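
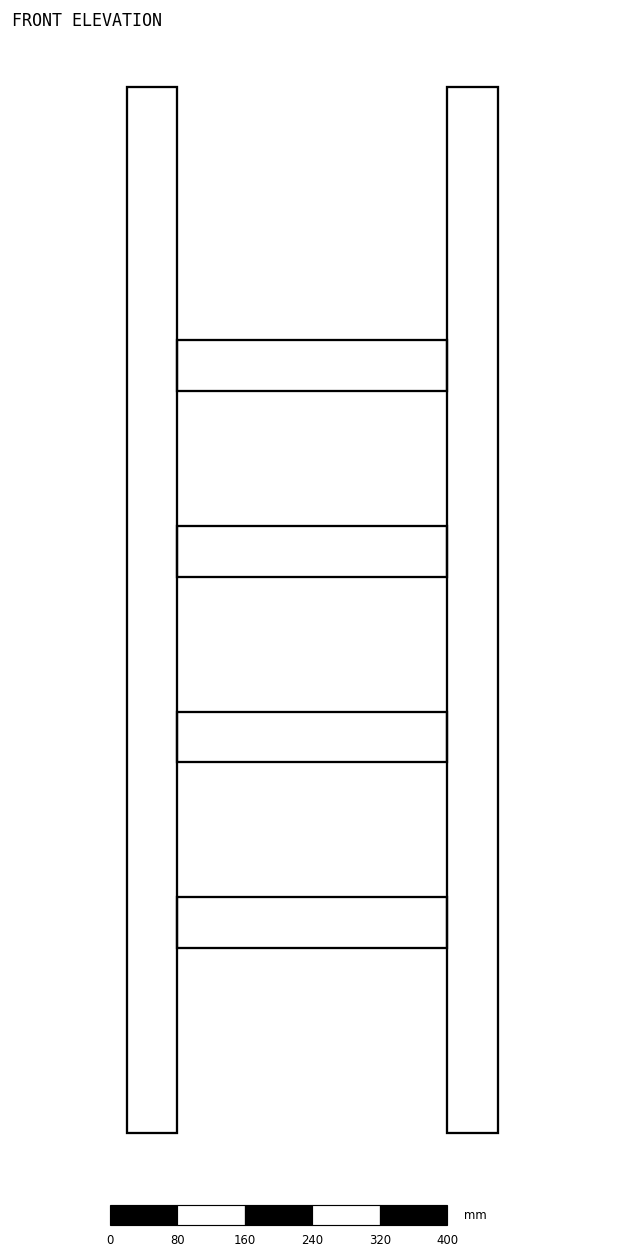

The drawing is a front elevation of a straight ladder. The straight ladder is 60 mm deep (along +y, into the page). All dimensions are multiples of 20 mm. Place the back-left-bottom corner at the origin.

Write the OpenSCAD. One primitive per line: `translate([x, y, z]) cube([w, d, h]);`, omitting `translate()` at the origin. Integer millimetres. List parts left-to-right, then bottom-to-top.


cube([60, 60, 1240]);
translate([60, 0, 220]) cube([320, 60, 60]);
translate([60, 0, 440]) cube([320, 60, 60]);
translate([60, 0, 660]) cube([320, 60, 60]);
translate([60, 0, 880]) cube([320, 60, 60]);
translate([380, 0, 0]) cube([60, 60, 1240]);


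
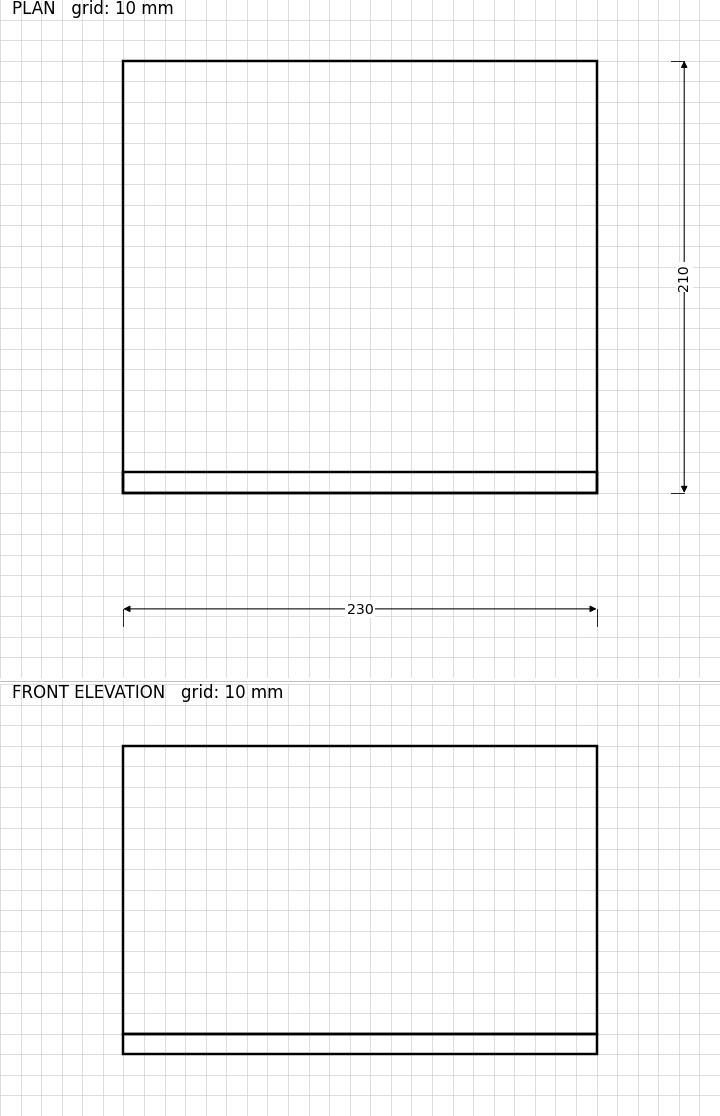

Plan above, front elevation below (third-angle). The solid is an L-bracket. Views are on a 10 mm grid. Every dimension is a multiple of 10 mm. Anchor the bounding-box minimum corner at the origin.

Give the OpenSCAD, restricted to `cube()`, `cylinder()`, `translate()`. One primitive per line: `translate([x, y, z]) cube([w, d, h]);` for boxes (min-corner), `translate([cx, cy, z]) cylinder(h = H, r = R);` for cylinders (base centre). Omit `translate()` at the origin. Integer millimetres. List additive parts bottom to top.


cube([230, 210, 10]);
translate([0, 0, 10]) cube([230, 10, 140]);


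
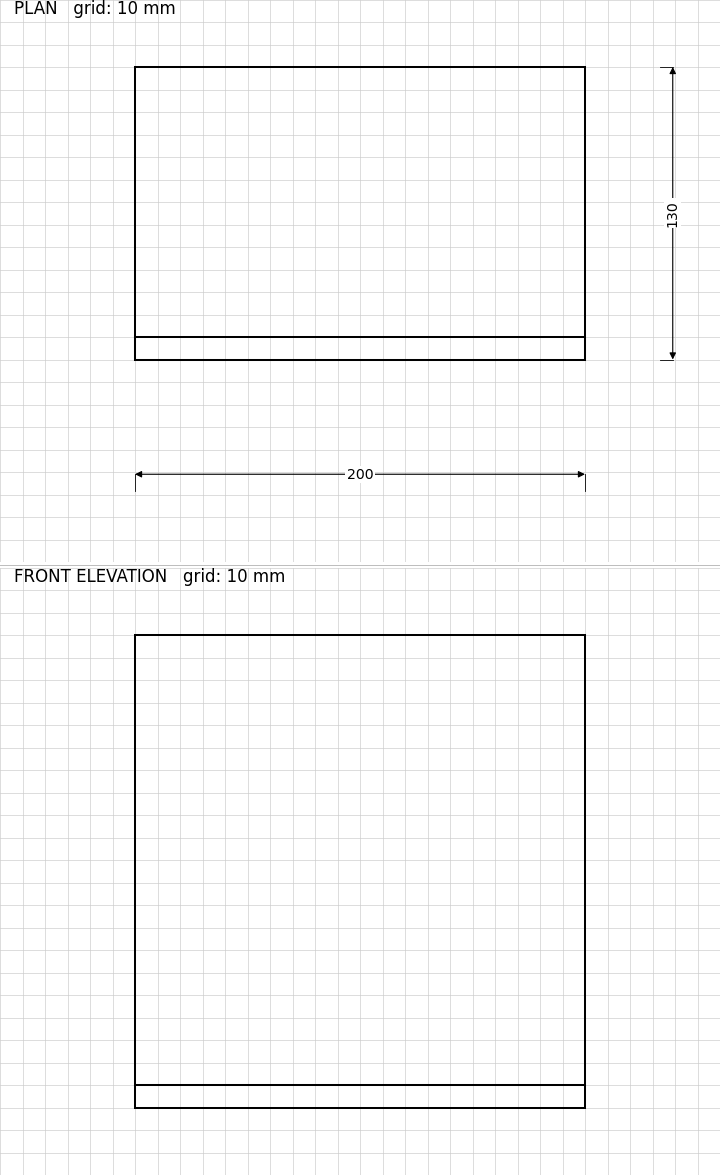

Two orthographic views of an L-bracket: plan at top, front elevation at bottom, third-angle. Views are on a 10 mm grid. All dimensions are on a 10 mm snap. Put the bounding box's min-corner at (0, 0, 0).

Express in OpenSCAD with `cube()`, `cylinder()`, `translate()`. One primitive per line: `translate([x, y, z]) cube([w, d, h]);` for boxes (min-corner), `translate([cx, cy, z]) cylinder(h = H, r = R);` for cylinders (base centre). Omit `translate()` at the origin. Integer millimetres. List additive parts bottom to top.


cube([200, 130, 10]);
translate([0, 0, 10]) cube([200, 10, 200]);


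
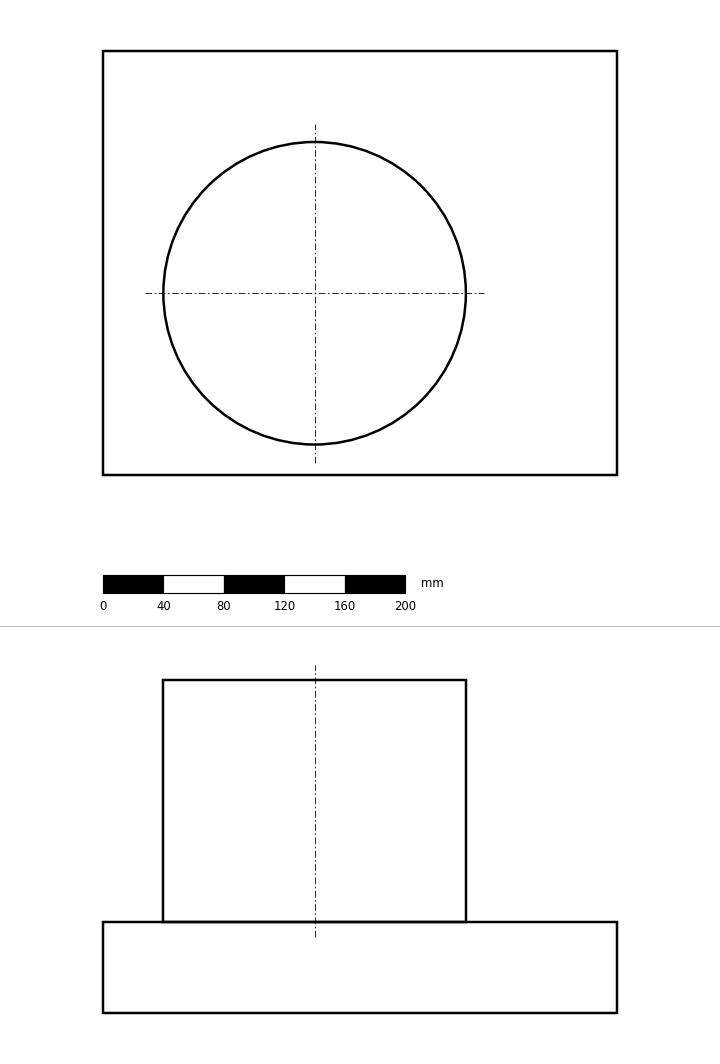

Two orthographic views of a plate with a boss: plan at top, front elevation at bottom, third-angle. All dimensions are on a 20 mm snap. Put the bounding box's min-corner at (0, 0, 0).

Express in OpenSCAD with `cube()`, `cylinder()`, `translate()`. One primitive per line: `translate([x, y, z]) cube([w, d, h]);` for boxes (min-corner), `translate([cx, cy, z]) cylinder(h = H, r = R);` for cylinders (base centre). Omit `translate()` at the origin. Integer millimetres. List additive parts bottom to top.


cube([340, 280, 60]);
translate([140, 120, 60]) cylinder(h = 160, r = 100);


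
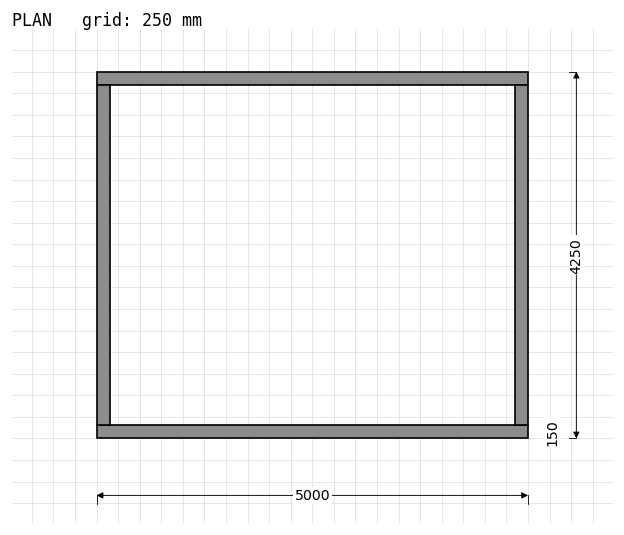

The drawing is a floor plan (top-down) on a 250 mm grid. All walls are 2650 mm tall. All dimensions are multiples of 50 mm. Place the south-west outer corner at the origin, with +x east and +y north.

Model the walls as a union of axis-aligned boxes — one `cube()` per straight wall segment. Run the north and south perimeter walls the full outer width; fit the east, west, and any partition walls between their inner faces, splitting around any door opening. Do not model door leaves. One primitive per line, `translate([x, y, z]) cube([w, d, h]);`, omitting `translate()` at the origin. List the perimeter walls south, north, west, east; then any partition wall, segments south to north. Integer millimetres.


cube([5000, 150, 2650]);
translate([0, 4100, 0]) cube([5000, 150, 2650]);
translate([0, 150, 0]) cube([150, 3950, 2650]);
translate([4850, 150, 0]) cube([150, 3950, 2650]);


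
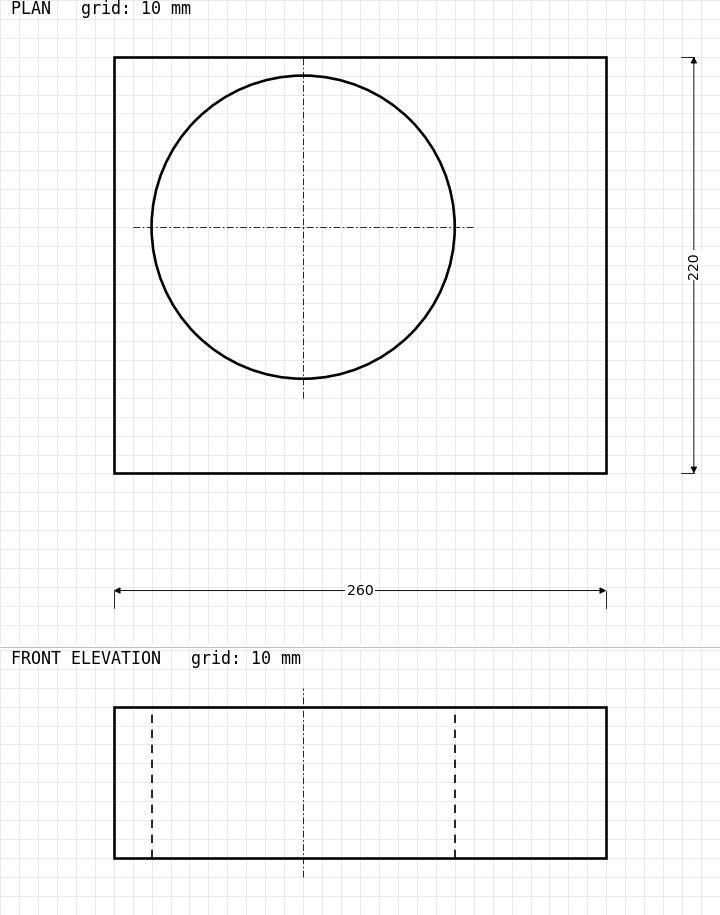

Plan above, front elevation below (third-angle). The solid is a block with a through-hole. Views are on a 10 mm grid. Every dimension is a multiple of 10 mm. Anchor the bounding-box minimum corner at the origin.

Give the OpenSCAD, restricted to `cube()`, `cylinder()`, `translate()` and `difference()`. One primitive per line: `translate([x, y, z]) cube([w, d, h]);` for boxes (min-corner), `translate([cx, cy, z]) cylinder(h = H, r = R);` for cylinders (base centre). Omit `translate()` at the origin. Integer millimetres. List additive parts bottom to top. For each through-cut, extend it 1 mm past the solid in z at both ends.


difference() {
  cube([260, 220, 80]);
  translate([100, 130, -1]) cylinder(h = 82, r = 80);
}


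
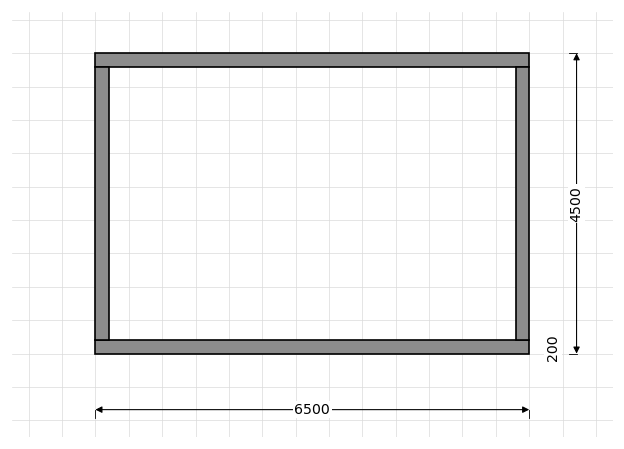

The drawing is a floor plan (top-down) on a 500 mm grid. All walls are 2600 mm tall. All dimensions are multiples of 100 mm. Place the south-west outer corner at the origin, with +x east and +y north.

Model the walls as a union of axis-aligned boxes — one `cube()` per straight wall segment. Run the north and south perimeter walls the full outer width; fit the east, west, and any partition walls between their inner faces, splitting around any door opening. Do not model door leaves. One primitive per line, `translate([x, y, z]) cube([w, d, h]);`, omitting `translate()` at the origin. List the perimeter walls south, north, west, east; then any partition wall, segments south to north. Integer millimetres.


cube([6500, 200, 2600]);
translate([0, 4300, 0]) cube([6500, 200, 2600]);
translate([0, 200, 0]) cube([200, 4100, 2600]);
translate([6300, 200, 0]) cube([200, 4100, 2600]);


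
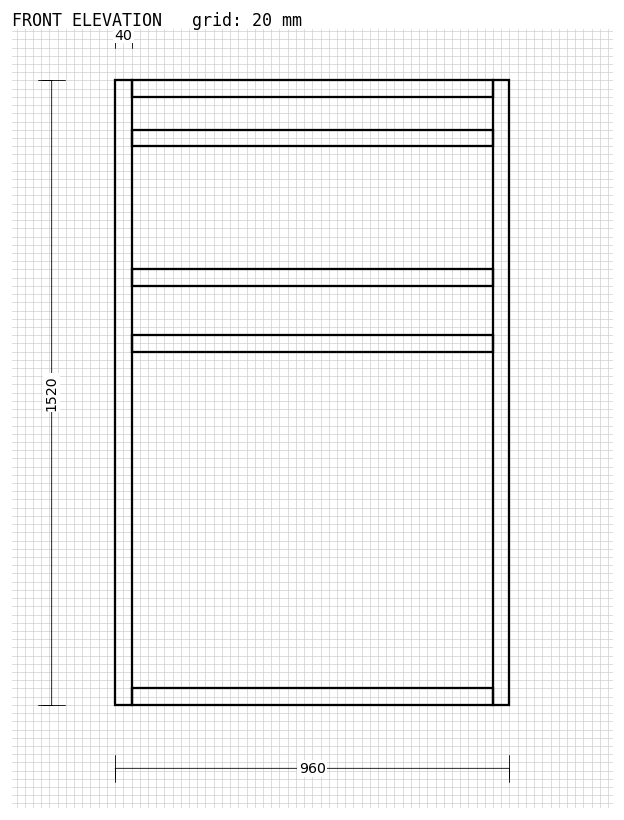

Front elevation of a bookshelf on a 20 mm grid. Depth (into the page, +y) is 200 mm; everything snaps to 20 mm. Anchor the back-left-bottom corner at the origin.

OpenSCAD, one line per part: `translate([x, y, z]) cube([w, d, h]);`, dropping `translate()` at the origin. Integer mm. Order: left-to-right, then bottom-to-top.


cube([40, 200, 1520]);
translate([40, 0, 0]) cube([880, 200, 40]);
translate([40, 0, 860]) cube([880, 200, 40]);
translate([40, 0, 1020]) cube([880, 200, 40]);
translate([40, 0, 1360]) cube([880, 200, 40]);
translate([40, 0, 1480]) cube([880, 200, 40]);
translate([920, 0, 0]) cube([40, 200, 1520]);


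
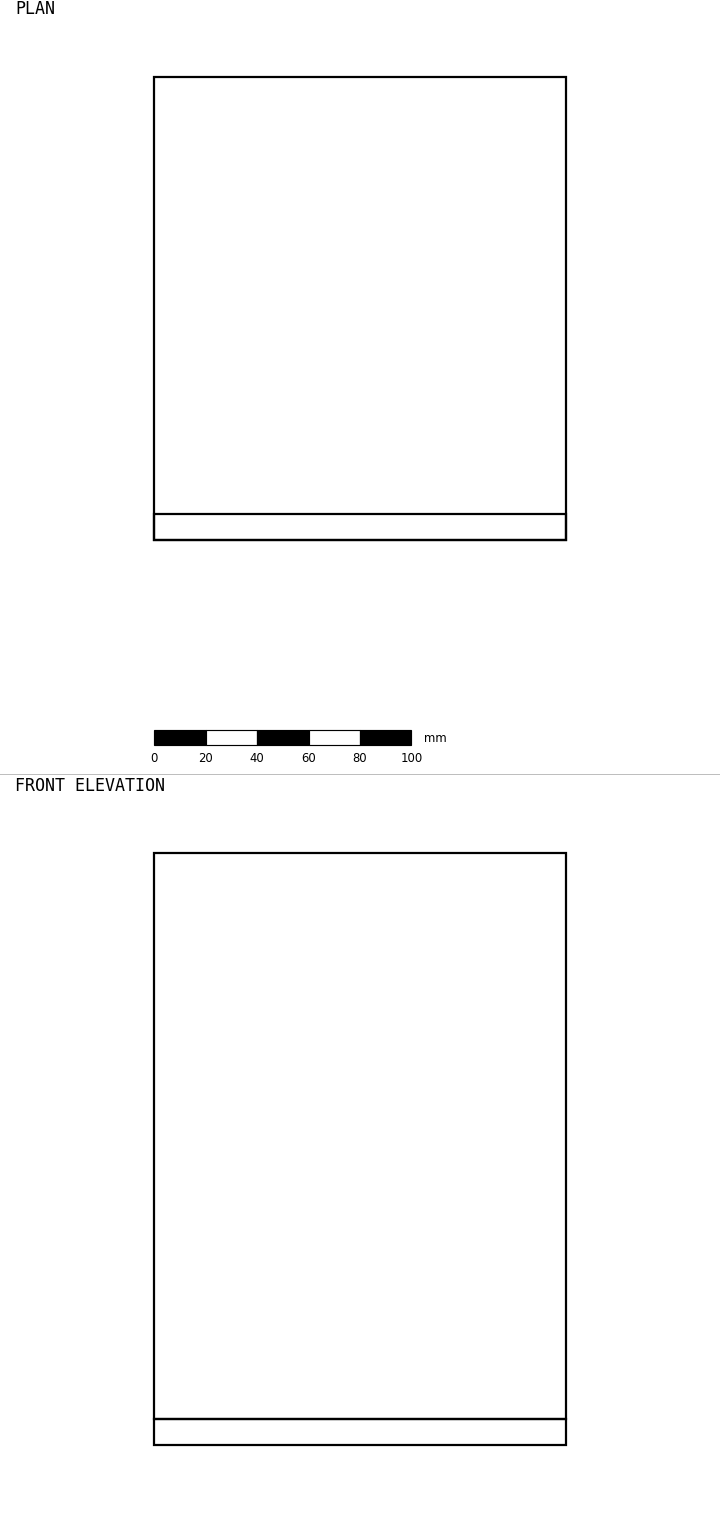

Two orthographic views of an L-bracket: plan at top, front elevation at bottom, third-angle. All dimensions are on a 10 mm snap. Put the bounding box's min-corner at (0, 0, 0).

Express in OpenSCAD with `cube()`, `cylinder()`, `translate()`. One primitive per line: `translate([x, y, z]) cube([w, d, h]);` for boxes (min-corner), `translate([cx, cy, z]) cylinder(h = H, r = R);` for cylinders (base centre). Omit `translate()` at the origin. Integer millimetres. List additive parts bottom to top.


cube([160, 180, 10]);
translate([0, 0, 10]) cube([160, 10, 220]);


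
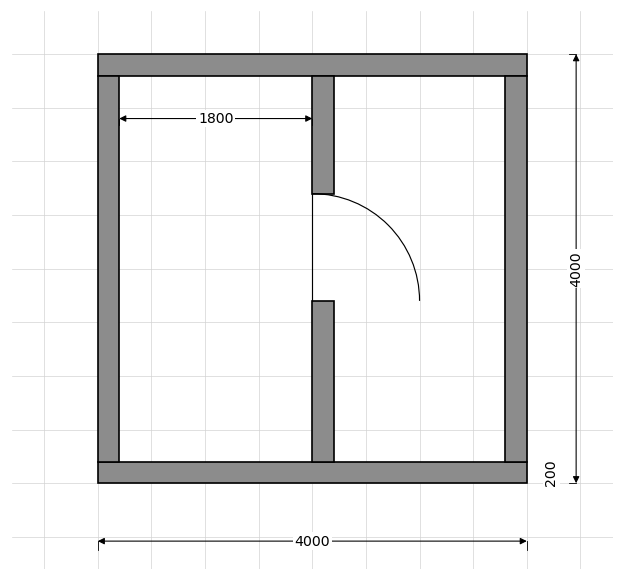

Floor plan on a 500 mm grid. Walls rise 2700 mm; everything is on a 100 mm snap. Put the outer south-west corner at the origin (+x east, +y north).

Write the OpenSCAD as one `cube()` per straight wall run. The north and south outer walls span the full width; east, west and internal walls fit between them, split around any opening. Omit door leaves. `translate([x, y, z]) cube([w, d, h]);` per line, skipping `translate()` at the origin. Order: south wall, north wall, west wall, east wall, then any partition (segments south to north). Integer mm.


cube([4000, 200, 2700]);
translate([0, 3800, 0]) cube([4000, 200, 2700]);
translate([0, 200, 0]) cube([200, 3600, 2700]);
translate([3800, 200, 0]) cube([200, 3600, 2700]);
translate([2000, 200, 0]) cube([200, 1500, 2700]);
translate([2000, 2700, 0]) cube([200, 1100, 2700]);


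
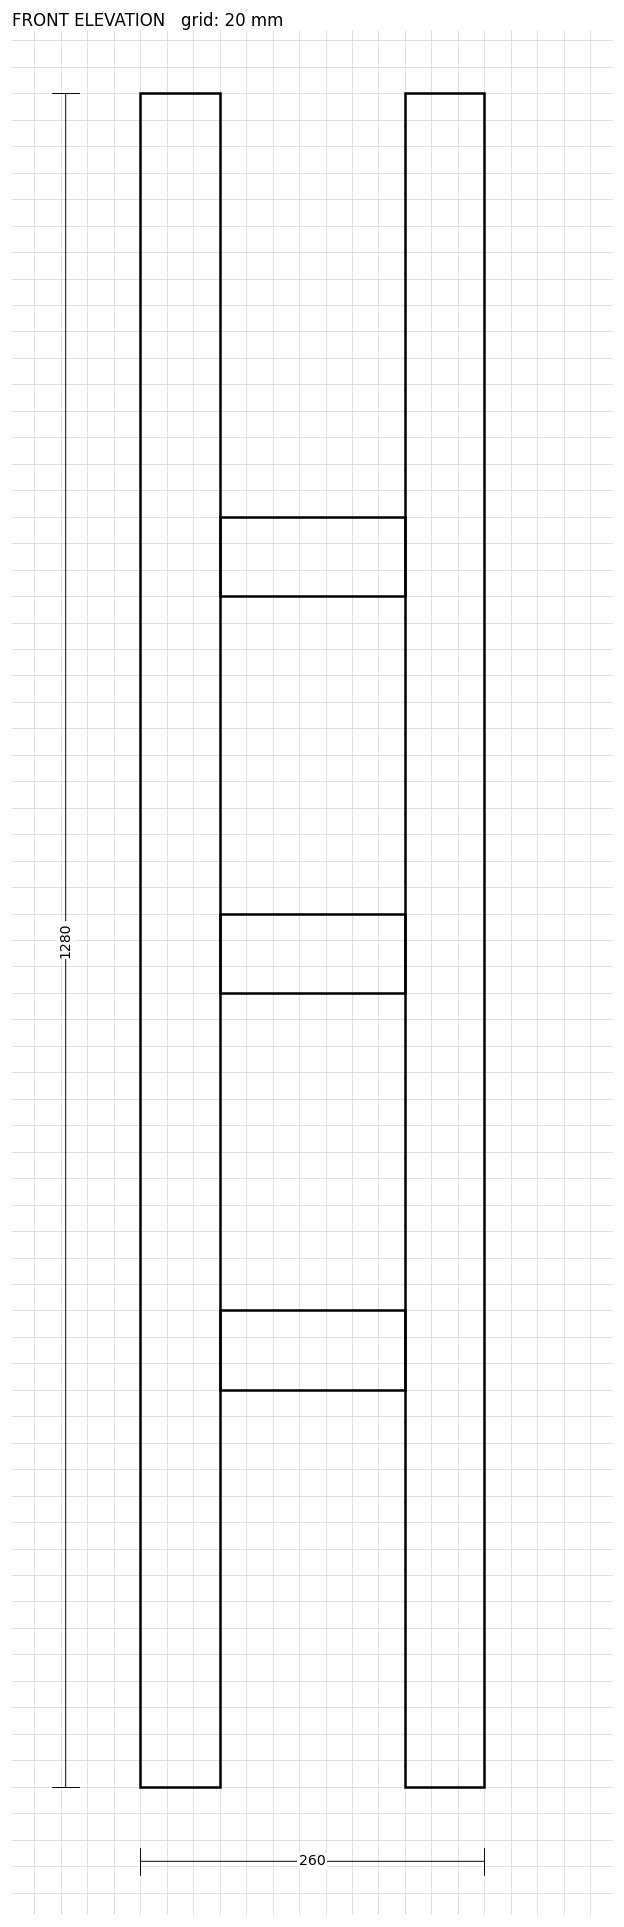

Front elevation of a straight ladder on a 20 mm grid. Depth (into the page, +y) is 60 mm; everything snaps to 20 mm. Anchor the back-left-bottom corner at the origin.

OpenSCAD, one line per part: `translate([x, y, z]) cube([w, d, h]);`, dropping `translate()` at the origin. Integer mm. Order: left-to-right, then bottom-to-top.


cube([60, 60, 1280]);
translate([60, 0, 300]) cube([140, 60, 60]);
translate([60, 0, 600]) cube([140, 60, 60]);
translate([60, 0, 900]) cube([140, 60, 60]);
translate([200, 0, 0]) cube([60, 60, 1280]);


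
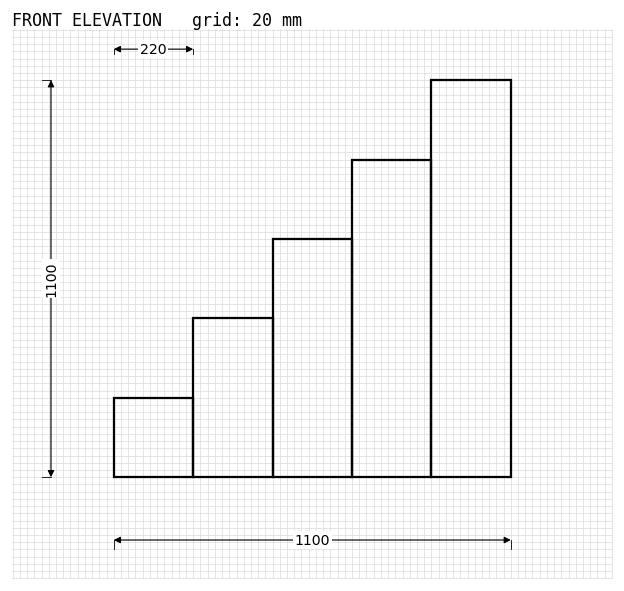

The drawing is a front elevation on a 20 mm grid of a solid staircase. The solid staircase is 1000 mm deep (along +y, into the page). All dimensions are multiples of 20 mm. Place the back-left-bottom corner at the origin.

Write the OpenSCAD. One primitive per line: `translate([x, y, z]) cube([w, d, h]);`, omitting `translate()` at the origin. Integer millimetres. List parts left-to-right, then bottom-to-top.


cube([220, 1000, 220]);
translate([220, 0, 0]) cube([220, 1000, 440]);
translate([440, 0, 0]) cube([220, 1000, 660]);
translate([660, 0, 0]) cube([220, 1000, 880]);
translate([880, 0, 0]) cube([220, 1000, 1100]);


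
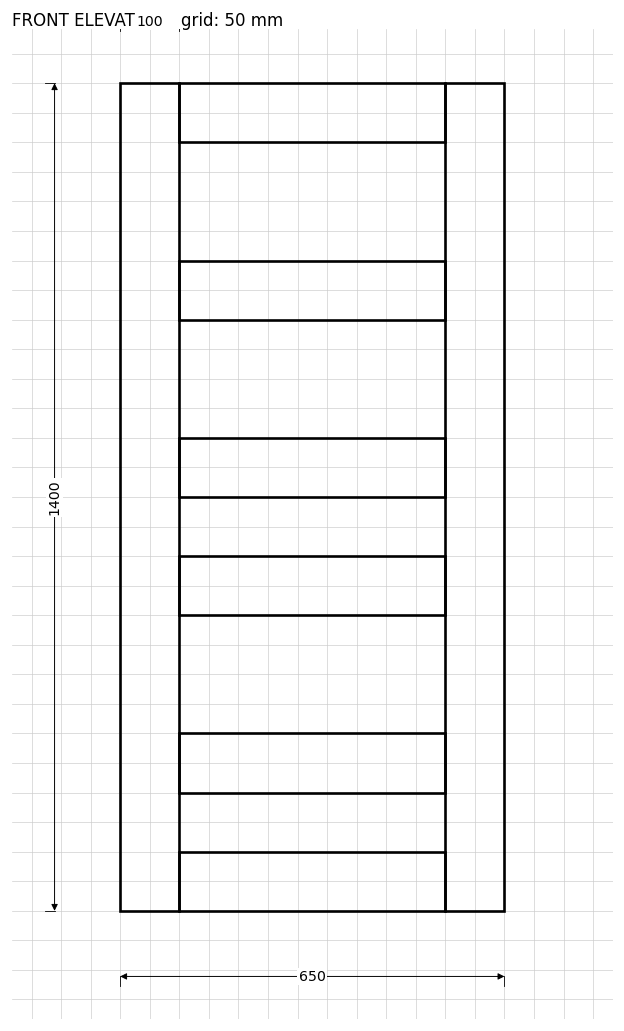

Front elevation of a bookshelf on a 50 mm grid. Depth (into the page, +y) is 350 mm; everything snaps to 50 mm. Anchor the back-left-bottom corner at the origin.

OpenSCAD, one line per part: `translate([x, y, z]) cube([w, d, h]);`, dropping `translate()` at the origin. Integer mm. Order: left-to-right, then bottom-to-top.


cube([100, 350, 1400]);
translate([100, 0, 0]) cube([450, 350, 100]);
translate([100, 0, 200]) cube([450, 350, 100]);
translate([100, 0, 500]) cube([450, 350, 100]);
translate([100, 0, 700]) cube([450, 350, 100]);
translate([100, 0, 1000]) cube([450, 350, 100]);
translate([100, 0, 1300]) cube([450, 350, 100]);
translate([550, 0, 0]) cube([100, 350, 1400]);


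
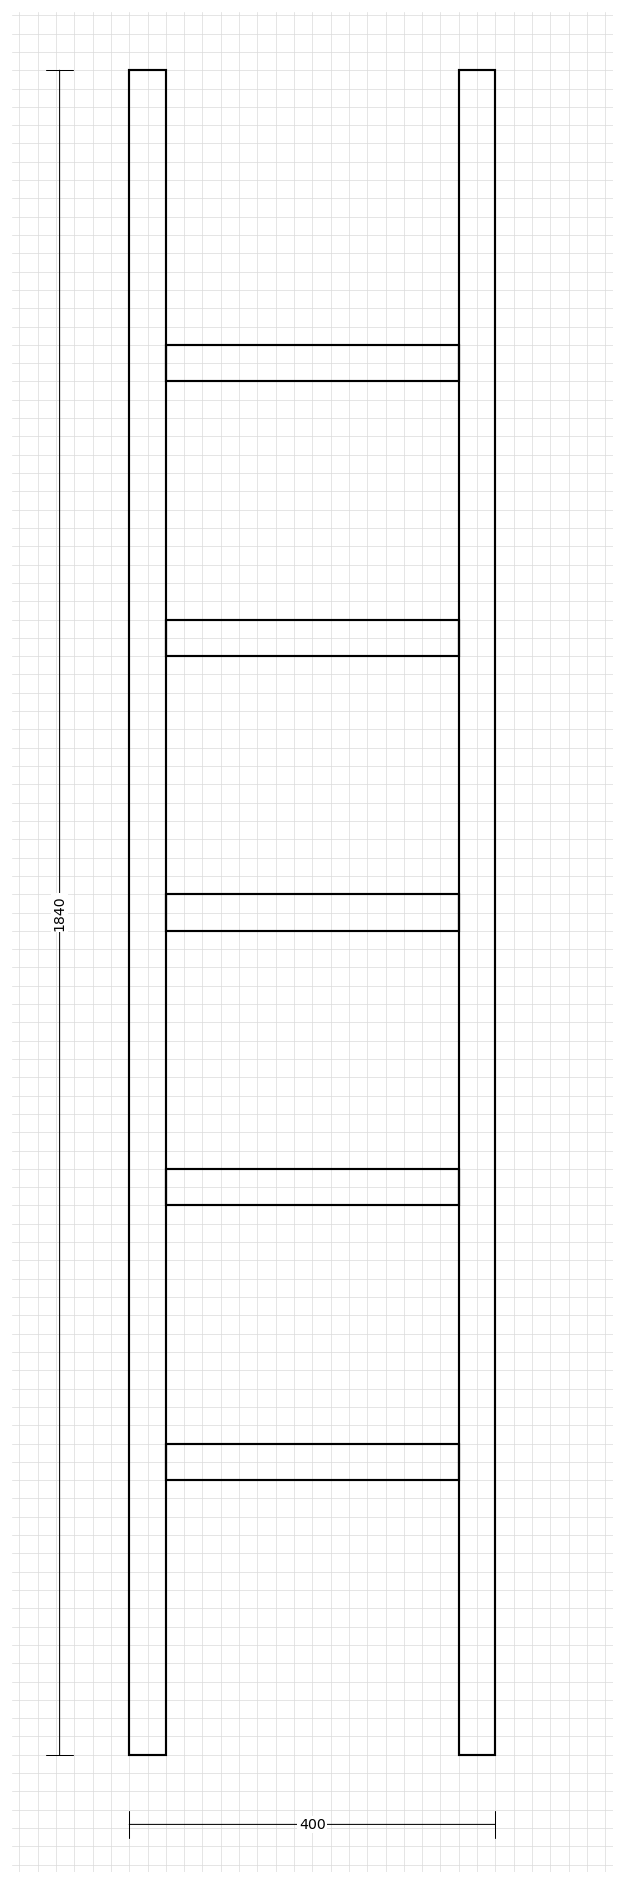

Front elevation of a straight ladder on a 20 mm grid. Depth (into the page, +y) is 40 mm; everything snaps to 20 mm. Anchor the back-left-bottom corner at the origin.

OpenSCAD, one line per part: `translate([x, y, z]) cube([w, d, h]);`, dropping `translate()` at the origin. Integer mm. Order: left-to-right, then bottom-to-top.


cube([40, 40, 1840]);
translate([40, 0, 300]) cube([320, 40, 40]);
translate([40, 0, 600]) cube([320, 40, 40]);
translate([40, 0, 900]) cube([320, 40, 40]);
translate([40, 0, 1200]) cube([320, 40, 40]);
translate([40, 0, 1500]) cube([320, 40, 40]);
translate([360, 0, 0]) cube([40, 40, 1840]);


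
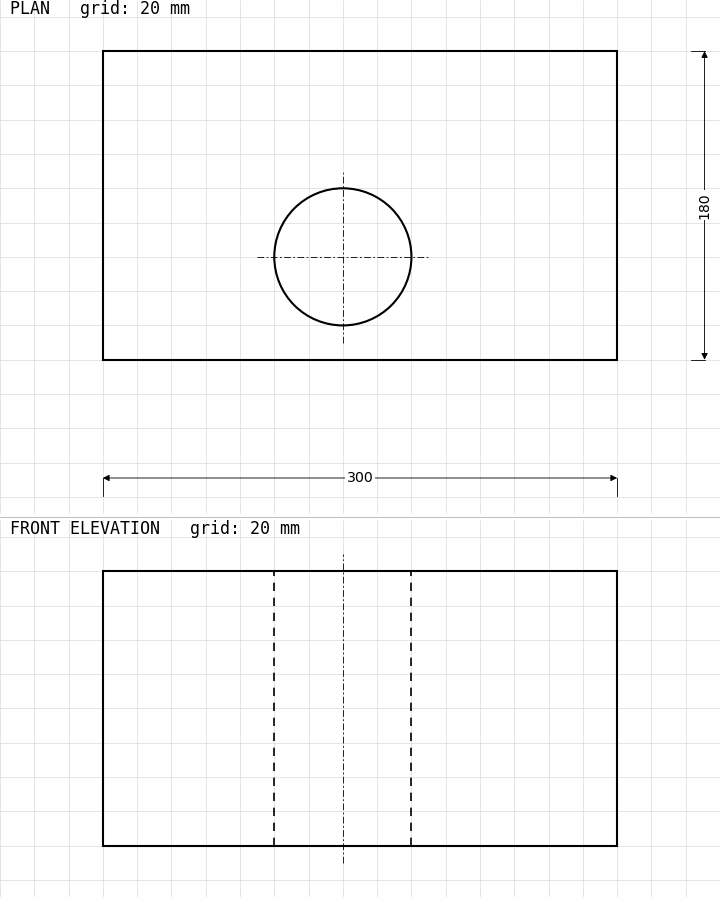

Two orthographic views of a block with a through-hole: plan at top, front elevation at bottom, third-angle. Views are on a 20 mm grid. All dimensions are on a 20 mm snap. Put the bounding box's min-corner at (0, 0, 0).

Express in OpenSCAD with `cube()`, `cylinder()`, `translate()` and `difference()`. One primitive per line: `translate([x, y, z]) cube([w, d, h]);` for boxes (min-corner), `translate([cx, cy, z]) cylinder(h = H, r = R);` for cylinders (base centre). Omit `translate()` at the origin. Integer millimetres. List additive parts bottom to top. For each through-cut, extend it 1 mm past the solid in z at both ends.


difference() {
  cube([300, 180, 160]);
  translate([140, 60, -1]) cylinder(h = 162, r = 40);
}


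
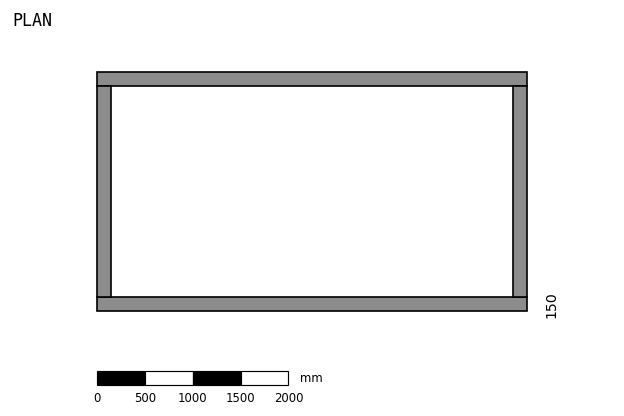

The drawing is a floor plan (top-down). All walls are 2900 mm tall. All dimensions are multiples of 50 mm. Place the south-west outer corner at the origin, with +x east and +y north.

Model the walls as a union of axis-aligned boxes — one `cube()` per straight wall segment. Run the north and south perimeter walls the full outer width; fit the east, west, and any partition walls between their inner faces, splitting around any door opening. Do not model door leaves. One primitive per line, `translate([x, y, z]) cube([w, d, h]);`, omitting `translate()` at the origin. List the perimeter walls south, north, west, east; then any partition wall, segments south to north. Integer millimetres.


cube([4500, 150, 2900]);
translate([0, 2350, 0]) cube([4500, 150, 2900]);
translate([0, 150, 0]) cube([150, 2200, 2900]);
translate([4350, 150, 0]) cube([150, 2200, 2900]);


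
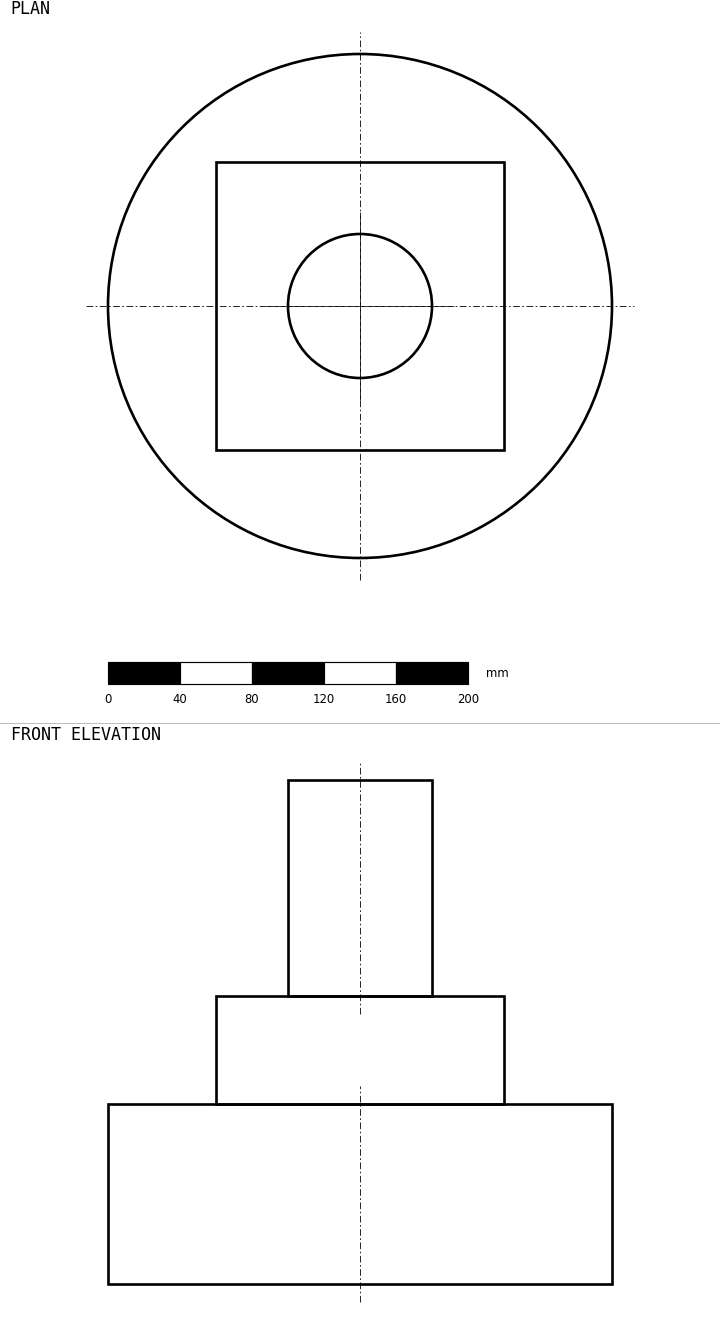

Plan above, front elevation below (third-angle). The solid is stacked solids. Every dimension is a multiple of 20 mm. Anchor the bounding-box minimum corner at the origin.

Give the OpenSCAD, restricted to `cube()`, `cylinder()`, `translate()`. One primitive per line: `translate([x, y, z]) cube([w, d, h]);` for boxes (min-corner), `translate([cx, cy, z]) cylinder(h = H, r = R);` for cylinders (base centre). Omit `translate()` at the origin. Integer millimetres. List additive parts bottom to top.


translate([140, 140, 0]) cylinder(h = 100, r = 140);
translate([60, 60, 100]) cube([160, 160, 60]);
translate([140, 140, 160]) cylinder(h = 120, r = 40);


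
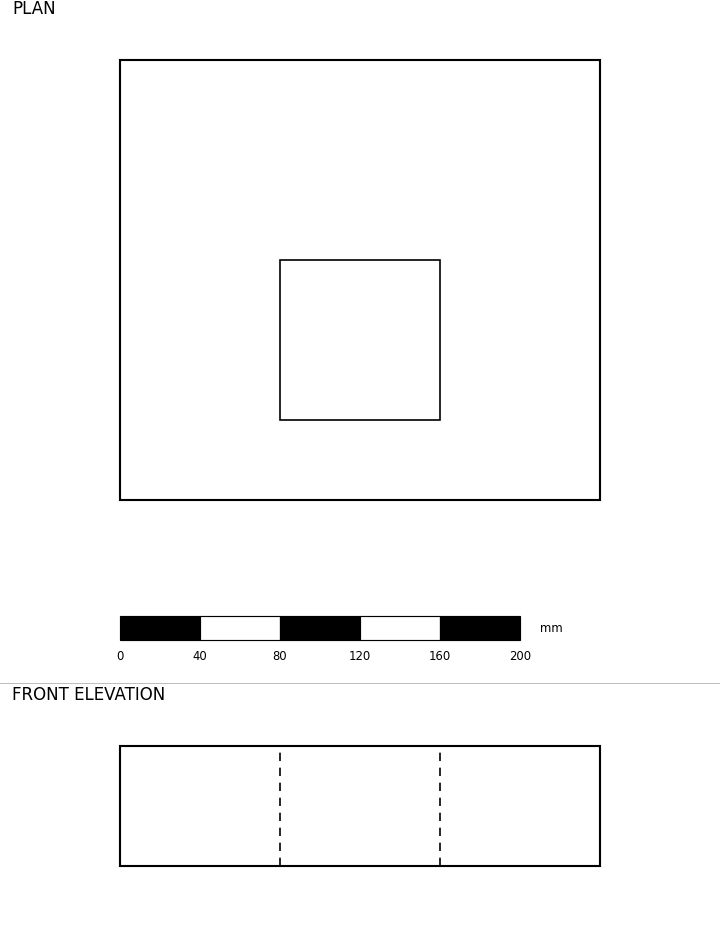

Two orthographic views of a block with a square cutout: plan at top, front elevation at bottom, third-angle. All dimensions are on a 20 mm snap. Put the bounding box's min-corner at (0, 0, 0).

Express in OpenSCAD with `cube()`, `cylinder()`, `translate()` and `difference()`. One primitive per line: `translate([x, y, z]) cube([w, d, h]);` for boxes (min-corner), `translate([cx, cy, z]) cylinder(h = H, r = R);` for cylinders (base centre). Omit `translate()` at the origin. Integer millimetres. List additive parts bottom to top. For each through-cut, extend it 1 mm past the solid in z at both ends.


difference() {
  cube([240, 220, 60]);
  translate([80, 40, -1]) cube([80, 80, 62]);
}


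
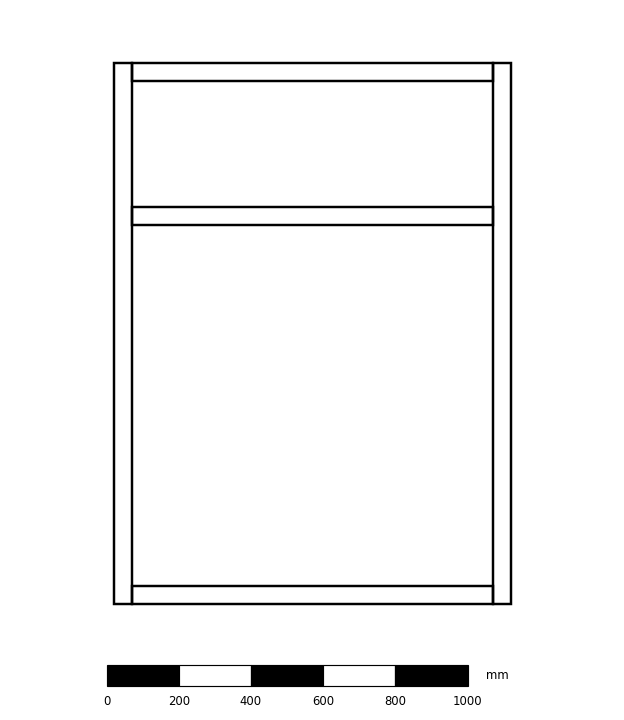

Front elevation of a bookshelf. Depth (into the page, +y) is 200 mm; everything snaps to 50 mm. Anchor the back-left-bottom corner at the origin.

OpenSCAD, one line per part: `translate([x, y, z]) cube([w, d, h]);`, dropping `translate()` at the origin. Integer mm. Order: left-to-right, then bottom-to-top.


cube([50, 200, 1500]);
translate([50, 0, 0]) cube([1000, 200, 50]);
translate([50, 0, 1050]) cube([1000, 200, 50]);
translate([50, 0, 1450]) cube([1000, 200, 50]);
translate([1050, 0, 0]) cube([50, 200, 1500]);


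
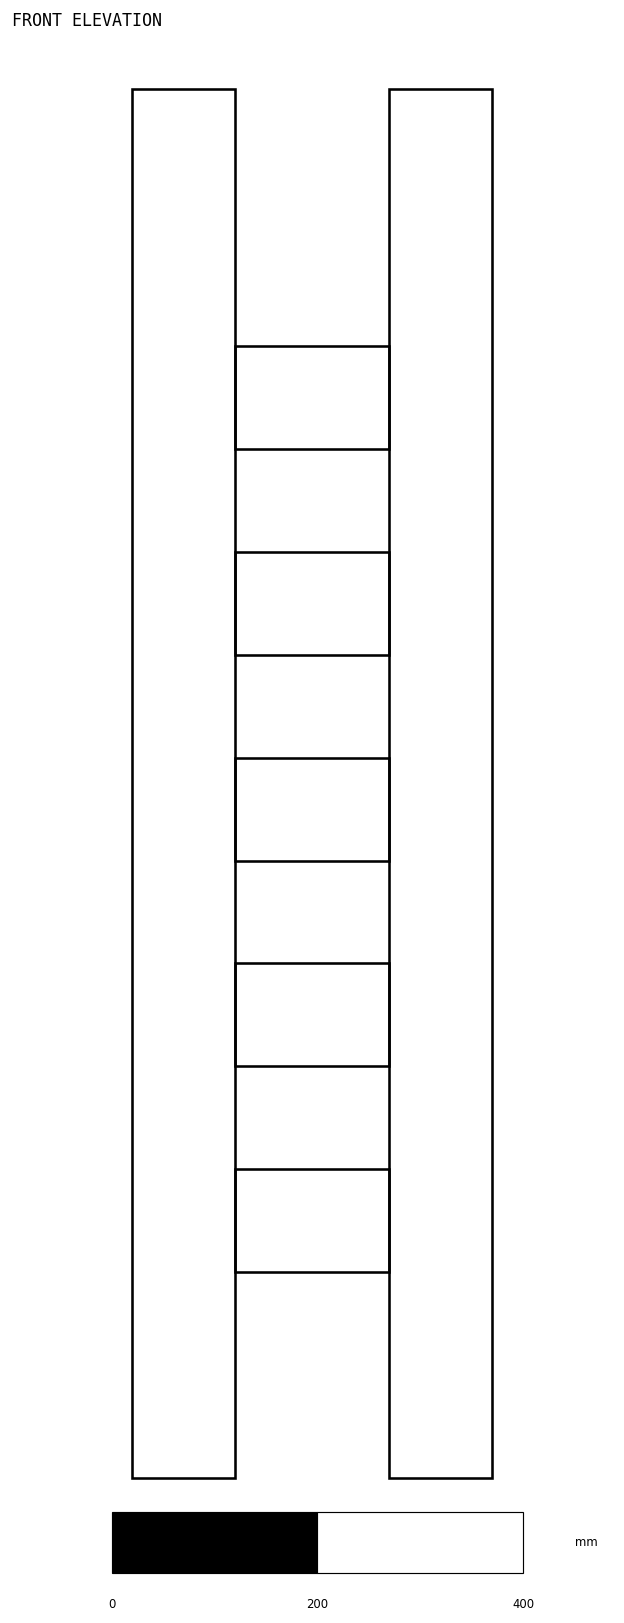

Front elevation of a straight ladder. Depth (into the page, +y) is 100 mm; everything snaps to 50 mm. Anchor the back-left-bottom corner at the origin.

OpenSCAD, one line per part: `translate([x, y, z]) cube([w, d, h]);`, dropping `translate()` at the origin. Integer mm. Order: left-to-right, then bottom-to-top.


cube([100, 100, 1350]);
translate([100, 0, 200]) cube([150, 100, 100]);
translate([100, 0, 400]) cube([150, 100, 100]);
translate([100, 0, 600]) cube([150, 100, 100]);
translate([100, 0, 800]) cube([150, 100, 100]);
translate([100, 0, 1000]) cube([150, 100, 100]);
translate([250, 0, 0]) cube([100, 100, 1350]);


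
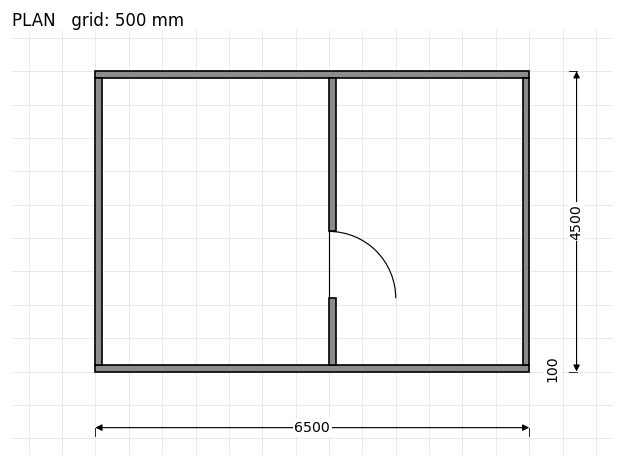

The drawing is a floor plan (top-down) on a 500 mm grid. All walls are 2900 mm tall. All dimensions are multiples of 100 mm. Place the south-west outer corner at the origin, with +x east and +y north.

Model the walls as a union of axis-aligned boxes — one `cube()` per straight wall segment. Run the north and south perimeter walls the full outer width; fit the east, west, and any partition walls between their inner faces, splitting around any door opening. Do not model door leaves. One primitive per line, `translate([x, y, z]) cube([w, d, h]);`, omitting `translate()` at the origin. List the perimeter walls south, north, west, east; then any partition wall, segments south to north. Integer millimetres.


cube([6500, 100, 2900]);
translate([0, 4400, 0]) cube([6500, 100, 2900]);
translate([0, 100, 0]) cube([100, 4300, 2900]);
translate([6400, 100, 0]) cube([100, 4300, 2900]);
translate([3500, 100, 0]) cube([100, 1000, 2900]);
translate([3500, 2100, 0]) cube([100, 2300, 2900]);


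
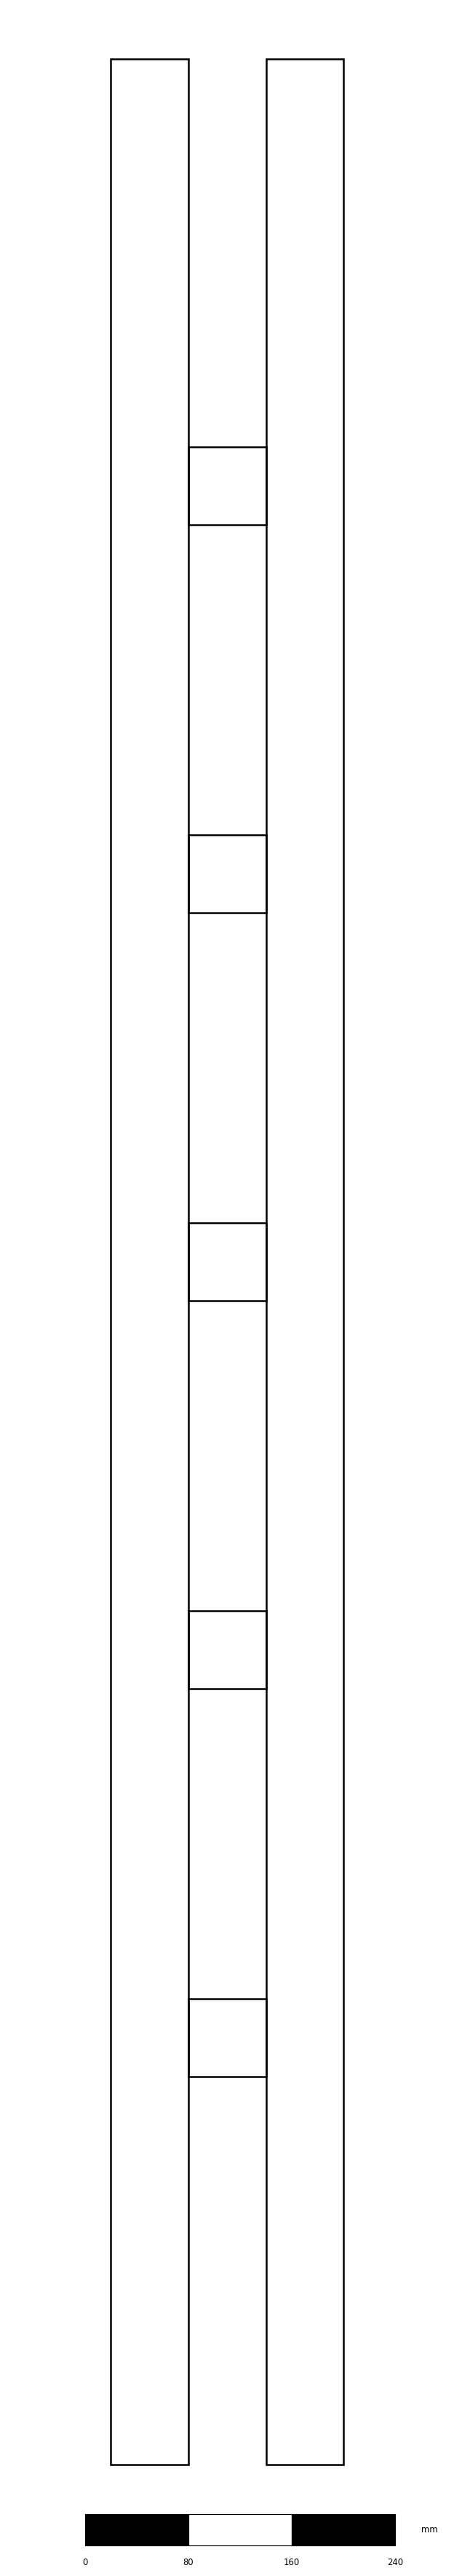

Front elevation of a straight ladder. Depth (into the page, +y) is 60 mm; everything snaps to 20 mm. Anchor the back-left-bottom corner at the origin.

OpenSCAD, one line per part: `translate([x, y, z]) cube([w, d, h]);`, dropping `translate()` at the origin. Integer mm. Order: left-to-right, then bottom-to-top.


cube([60, 60, 1860]);
translate([60, 0, 300]) cube([60, 60, 60]);
translate([60, 0, 600]) cube([60, 60, 60]);
translate([60, 0, 900]) cube([60, 60, 60]);
translate([60, 0, 1200]) cube([60, 60, 60]);
translate([60, 0, 1500]) cube([60, 60, 60]);
translate([120, 0, 0]) cube([60, 60, 1860]);


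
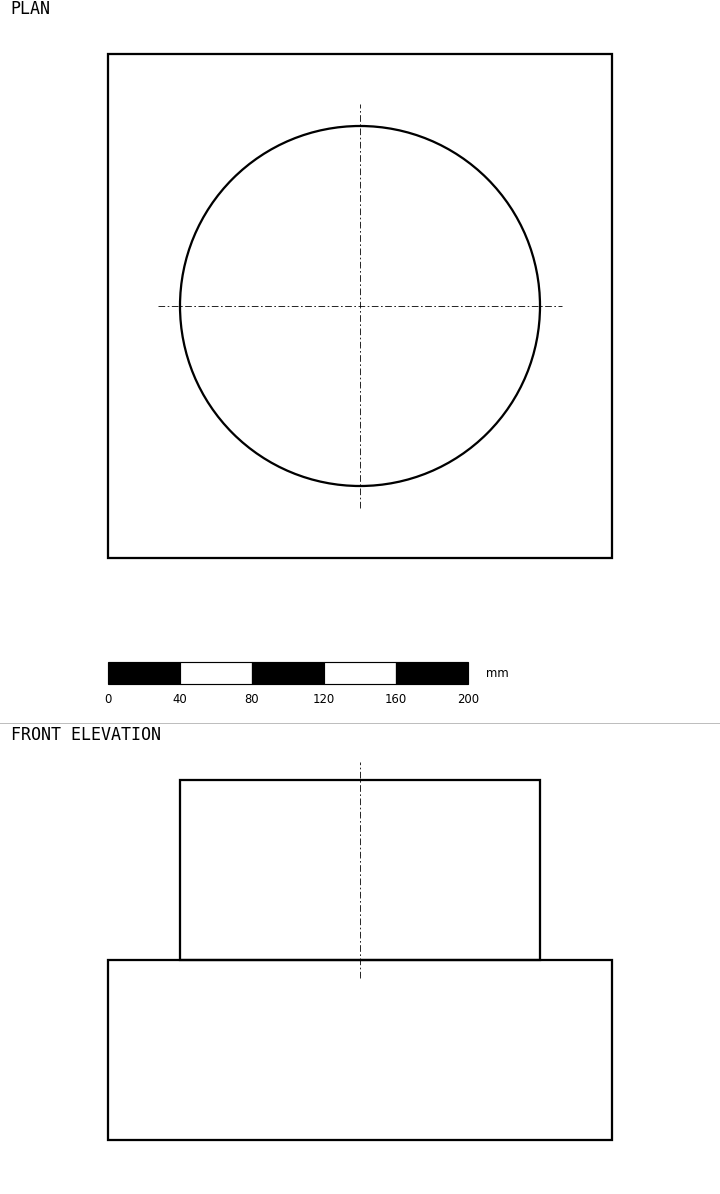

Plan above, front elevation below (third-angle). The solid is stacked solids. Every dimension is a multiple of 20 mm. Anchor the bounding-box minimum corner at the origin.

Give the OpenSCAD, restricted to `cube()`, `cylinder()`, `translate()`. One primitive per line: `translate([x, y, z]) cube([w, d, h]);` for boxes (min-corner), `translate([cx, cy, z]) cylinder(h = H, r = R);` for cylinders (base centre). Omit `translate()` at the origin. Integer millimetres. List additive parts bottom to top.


cube([280, 280, 100]);
translate([140, 140, 100]) cylinder(h = 100, r = 100);


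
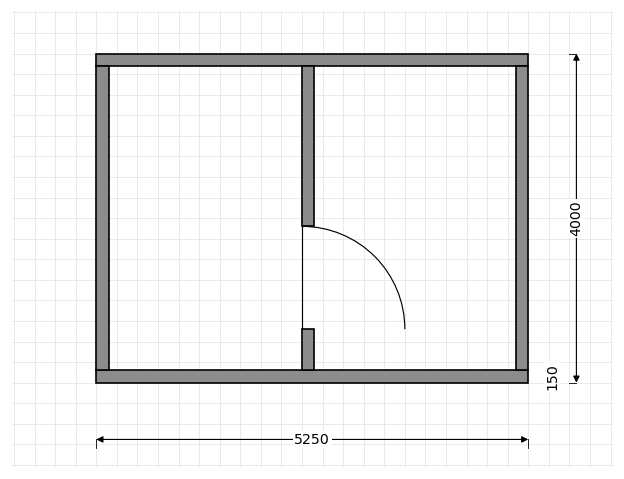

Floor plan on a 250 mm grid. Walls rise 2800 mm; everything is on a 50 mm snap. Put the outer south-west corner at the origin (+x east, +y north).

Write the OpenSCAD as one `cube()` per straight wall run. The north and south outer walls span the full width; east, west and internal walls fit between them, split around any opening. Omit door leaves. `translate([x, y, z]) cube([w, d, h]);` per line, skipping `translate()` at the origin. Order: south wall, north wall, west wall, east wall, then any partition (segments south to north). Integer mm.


cube([5250, 150, 2800]);
translate([0, 3850, 0]) cube([5250, 150, 2800]);
translate([0, 150, 0]) cube([150, 3700, 2800]);
translate([5100, 150, 0]) cube([150, 3700, 2800]);
translate([2500, 150, 0]) cube([150, 500, 2800]);
translate([2500, 1900, 0]) cube([150, 1950, 2800]);


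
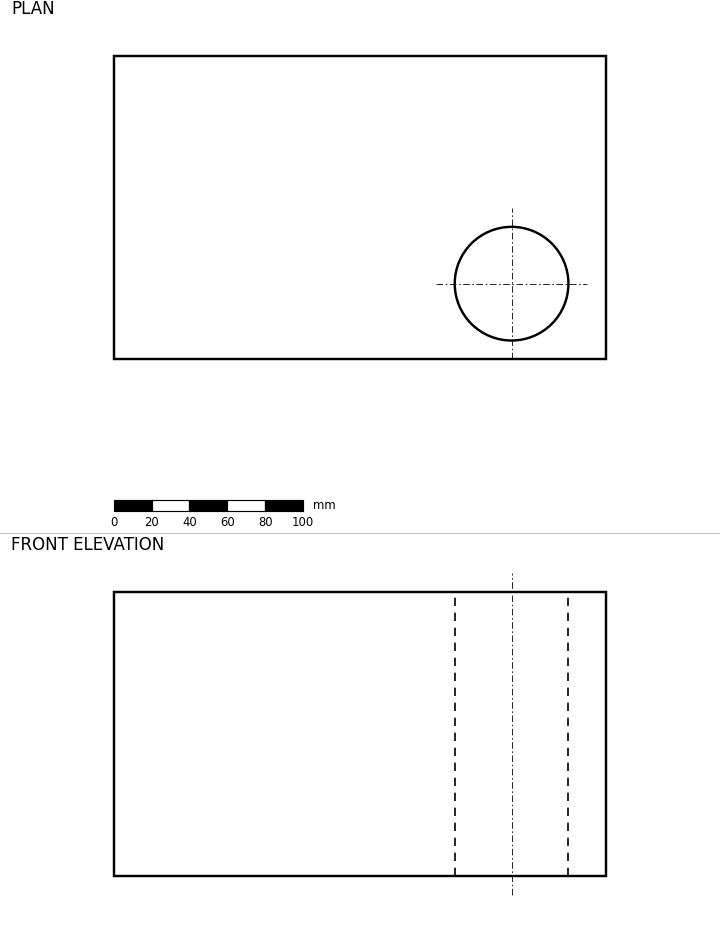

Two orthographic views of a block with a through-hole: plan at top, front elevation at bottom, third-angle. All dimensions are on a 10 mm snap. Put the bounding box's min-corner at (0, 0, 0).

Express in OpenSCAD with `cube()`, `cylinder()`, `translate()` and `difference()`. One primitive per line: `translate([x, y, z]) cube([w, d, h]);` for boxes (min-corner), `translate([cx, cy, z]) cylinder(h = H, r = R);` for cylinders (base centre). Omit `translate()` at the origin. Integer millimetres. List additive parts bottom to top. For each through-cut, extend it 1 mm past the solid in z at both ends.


difference() {
  cube([260, 160, 150]);
  translate([210, 40, -1]) cylinder(h = 152, r = 30);
}


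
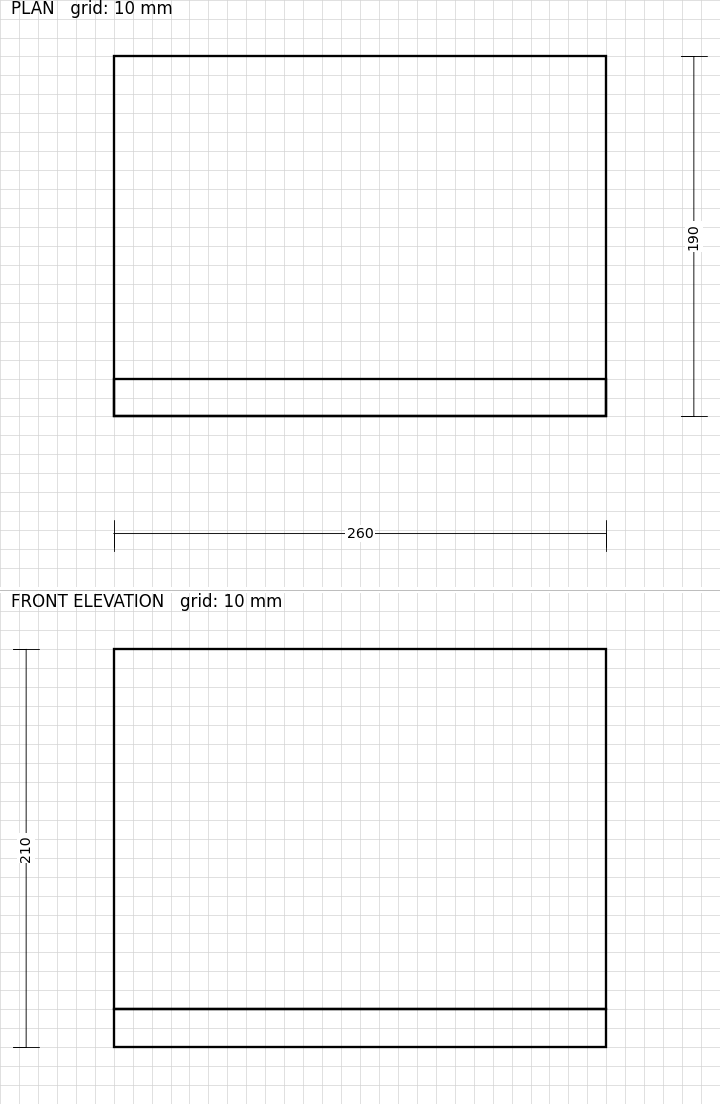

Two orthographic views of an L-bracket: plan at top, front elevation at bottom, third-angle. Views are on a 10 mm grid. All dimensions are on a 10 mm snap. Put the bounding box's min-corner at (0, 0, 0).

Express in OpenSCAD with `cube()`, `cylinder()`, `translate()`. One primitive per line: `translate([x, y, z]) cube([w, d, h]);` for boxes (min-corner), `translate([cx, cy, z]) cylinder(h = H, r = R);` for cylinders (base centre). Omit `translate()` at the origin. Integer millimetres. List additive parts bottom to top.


cube([260, 190, 20]);
translate([0, 0, 20]) cube([260, 20, 190]);


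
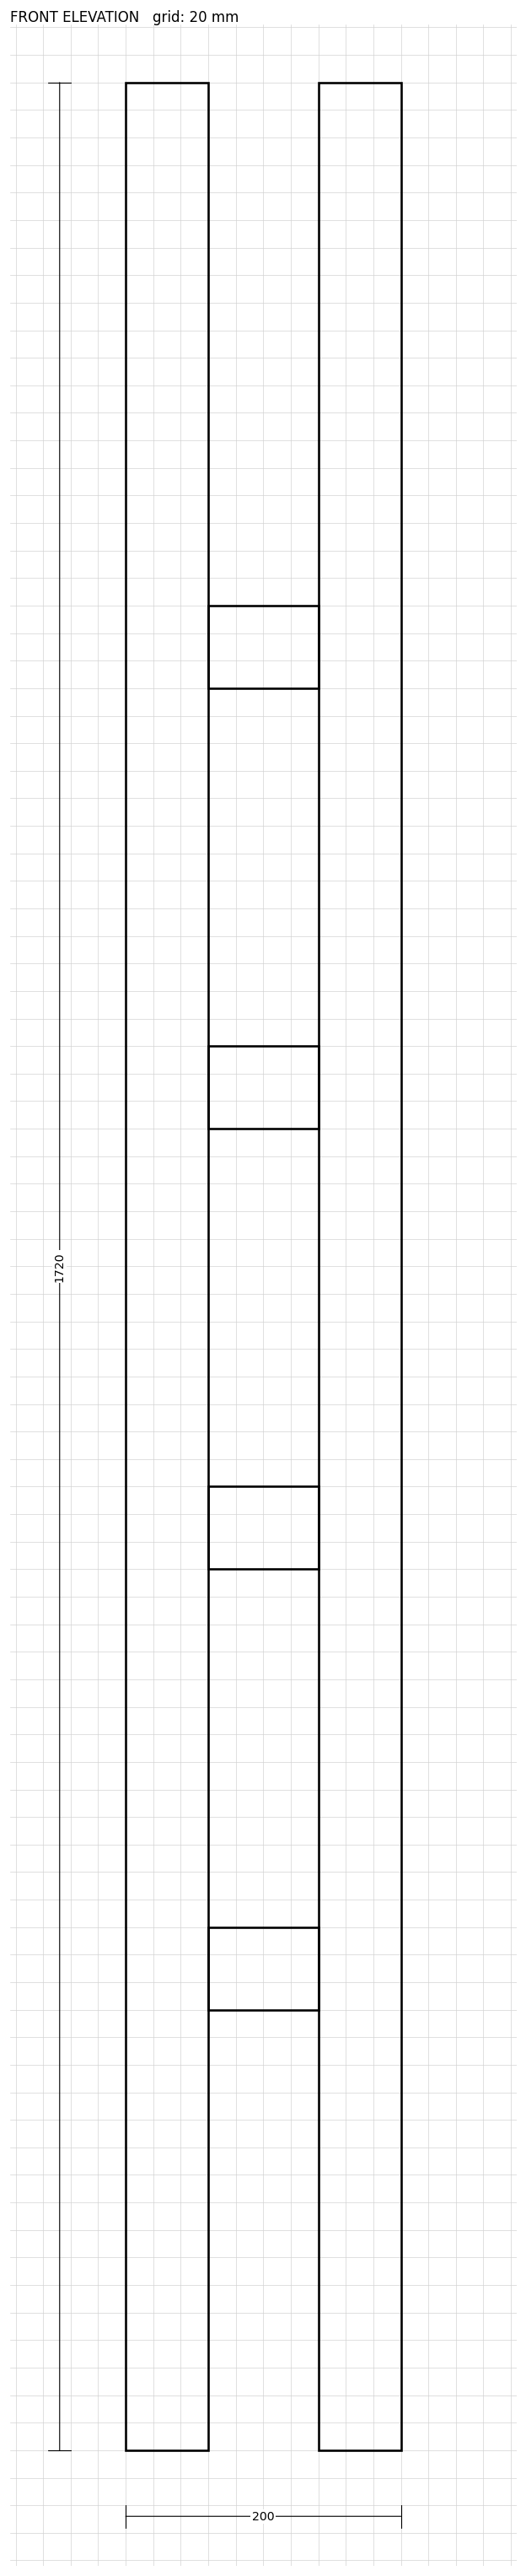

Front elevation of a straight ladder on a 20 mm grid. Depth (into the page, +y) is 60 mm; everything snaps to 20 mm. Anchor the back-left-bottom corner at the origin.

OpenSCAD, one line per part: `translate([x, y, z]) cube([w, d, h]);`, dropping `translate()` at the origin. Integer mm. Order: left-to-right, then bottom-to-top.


cube([60, 60, 1720]);
translate([60, 0, 320]) cube([80, 60, 60]);
translate([60, 0, 640]) cube([80, 60, 60]);
translate([60, 0, 960]) cube([80, 60, 60]);
translate([60, 0, 1280]) cube([80, 60, 60]);
translate([140, 0, 0]) cube([60, 60, 1720]);


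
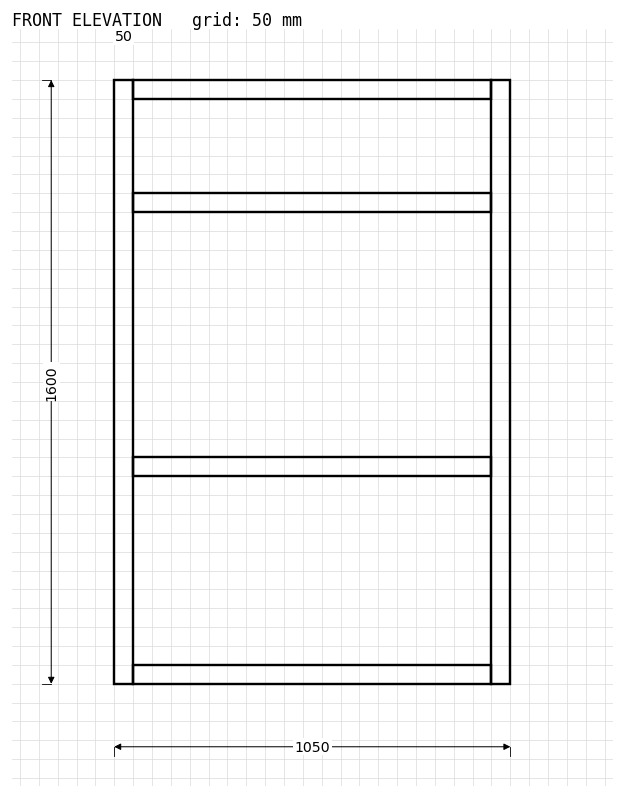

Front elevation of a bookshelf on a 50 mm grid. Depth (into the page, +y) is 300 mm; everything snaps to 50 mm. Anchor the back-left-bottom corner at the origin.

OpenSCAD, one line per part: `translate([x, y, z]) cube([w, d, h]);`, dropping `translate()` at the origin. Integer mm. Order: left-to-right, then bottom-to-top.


cube([50, 300, 1600]);
translate([50, 0, 0]) cube([950, 300, 50]);
translate([50, 0, 550]) cube([950, 300, 50]);
translate([50, 0, 1250]) cube([950, 300, 50]);
translate([50, 0, 1550]) cube([950, 300, 50]);
translate([1000, 0, 0]) cube([50, 300, 1600]);


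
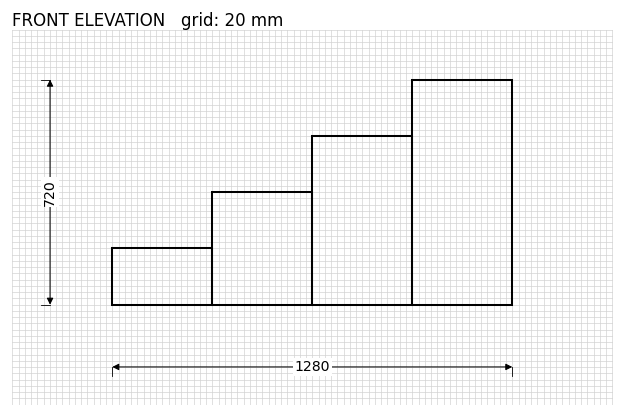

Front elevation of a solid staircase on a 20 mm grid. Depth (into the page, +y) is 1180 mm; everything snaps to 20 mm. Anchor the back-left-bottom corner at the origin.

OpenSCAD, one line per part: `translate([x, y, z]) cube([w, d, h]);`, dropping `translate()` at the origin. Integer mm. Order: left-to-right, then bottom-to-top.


cube([320, 1180, 180]);
translate([320, 0, 0]) cube([320, 1180, 360]);
translate([640, 0, 0]) cube([320, 1180, 540]);
translate([960, 0, 0]) cube([320, 1180, 720]);


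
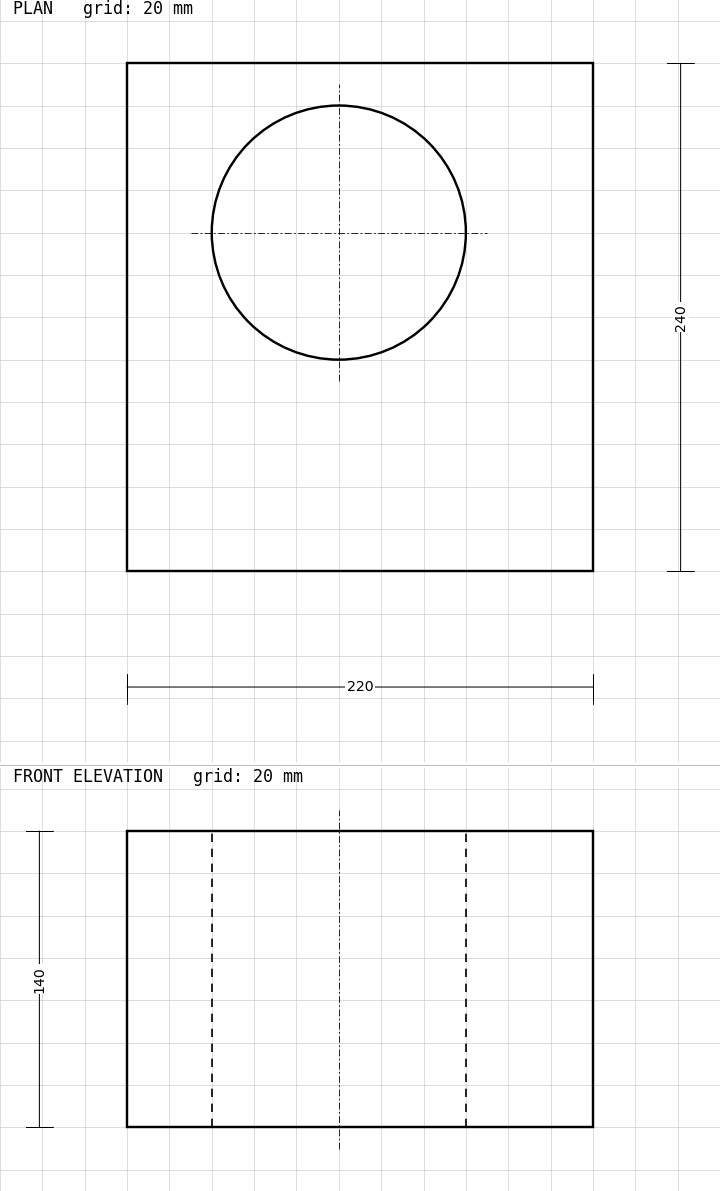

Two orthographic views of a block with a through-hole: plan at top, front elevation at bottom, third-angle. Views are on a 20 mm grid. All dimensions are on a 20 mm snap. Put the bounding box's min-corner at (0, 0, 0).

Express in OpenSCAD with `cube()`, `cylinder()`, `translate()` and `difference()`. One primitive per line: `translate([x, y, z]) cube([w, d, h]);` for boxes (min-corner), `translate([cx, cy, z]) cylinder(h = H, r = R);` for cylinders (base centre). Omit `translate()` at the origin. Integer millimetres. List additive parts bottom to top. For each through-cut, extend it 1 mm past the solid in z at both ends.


difference() {
  cube([220, 240, 140]);
  translate([100, 160, -1]) cylinder(h = 142, r = 60);
}


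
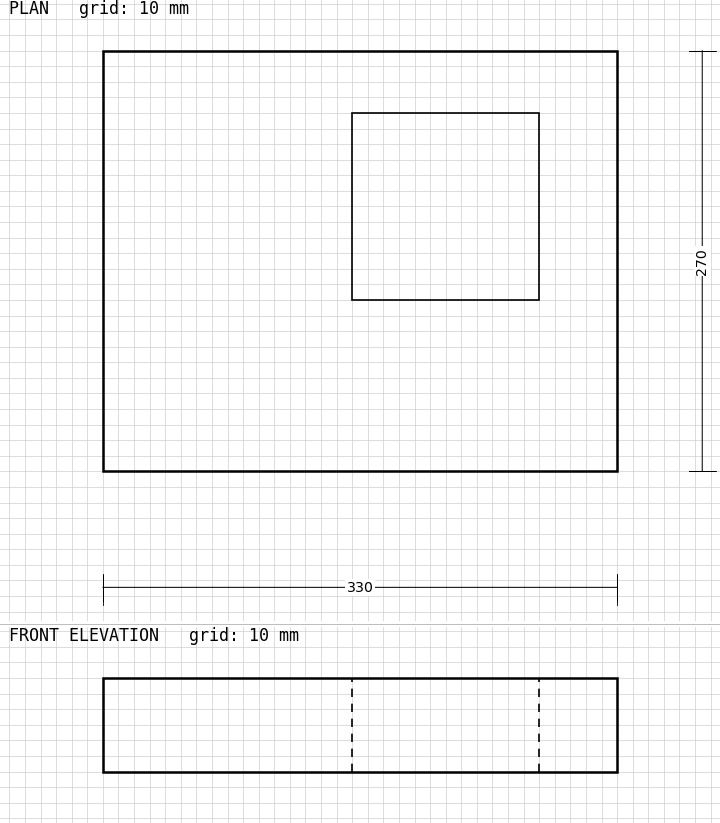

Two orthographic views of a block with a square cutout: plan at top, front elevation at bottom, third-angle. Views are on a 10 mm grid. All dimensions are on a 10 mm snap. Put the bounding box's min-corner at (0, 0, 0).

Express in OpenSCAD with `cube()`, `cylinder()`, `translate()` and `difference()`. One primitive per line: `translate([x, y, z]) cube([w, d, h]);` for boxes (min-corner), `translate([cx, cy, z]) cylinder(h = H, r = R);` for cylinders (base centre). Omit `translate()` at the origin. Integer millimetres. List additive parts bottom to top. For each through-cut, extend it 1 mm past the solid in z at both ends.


difference() {
  cube([330, 270, 60]);
  translate([160, 110, -1]) cube([120, 120, 62]);
}


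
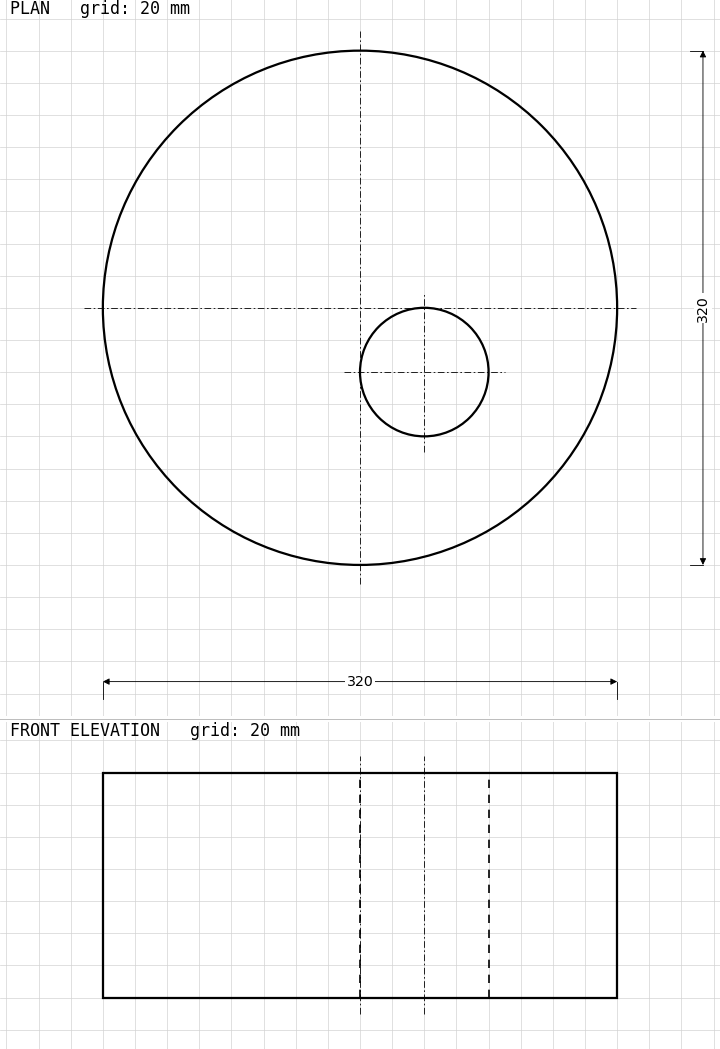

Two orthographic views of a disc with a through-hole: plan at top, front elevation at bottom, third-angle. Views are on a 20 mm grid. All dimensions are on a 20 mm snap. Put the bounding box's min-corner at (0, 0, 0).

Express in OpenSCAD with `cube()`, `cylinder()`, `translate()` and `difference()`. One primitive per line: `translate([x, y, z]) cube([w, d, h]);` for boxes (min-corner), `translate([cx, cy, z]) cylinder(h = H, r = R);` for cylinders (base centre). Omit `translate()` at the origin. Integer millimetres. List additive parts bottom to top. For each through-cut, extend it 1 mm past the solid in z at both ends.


difference() {
  translate([160, 160, 0]) cylinder(h = 140, r = 160);
  translate([200, 120, -1]) cylinder(h = 142, r = 40);
}


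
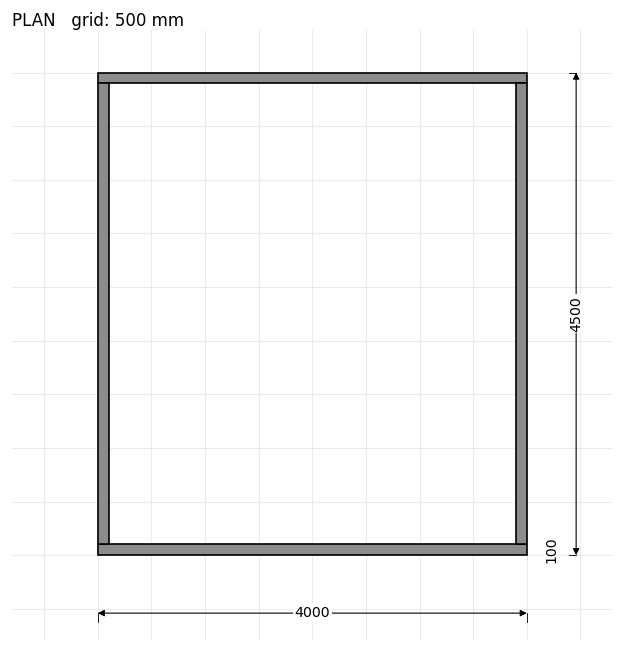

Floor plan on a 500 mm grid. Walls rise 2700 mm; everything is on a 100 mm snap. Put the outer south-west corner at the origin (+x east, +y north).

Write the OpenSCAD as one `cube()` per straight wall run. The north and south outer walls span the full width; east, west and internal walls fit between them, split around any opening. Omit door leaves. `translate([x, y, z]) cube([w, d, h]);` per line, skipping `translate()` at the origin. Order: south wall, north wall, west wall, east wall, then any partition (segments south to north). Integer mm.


cube([4000, 100, 2700]);
translate([0, 4400, 0]) cube([4000, 100, 2700]);
translate([0, 100, 0]) cube([100, 4300, 2700]);
translate([3900, 100, 0]) cube([100, 4300, 2700]);
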